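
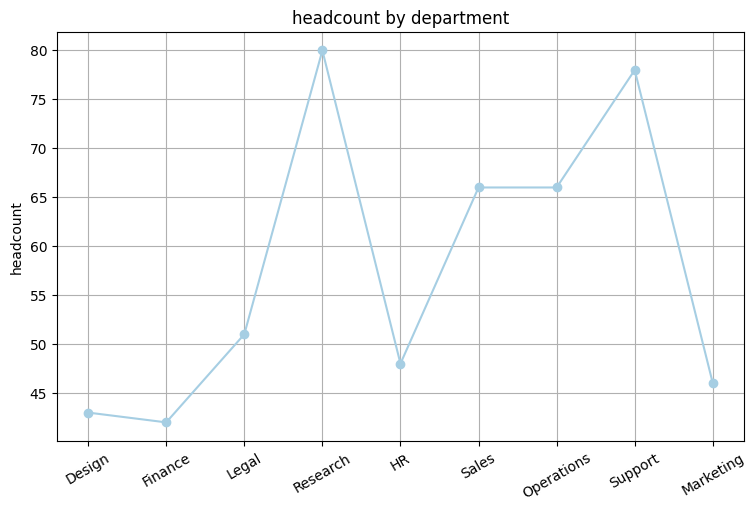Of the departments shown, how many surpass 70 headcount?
2

Above 70: Research, Support.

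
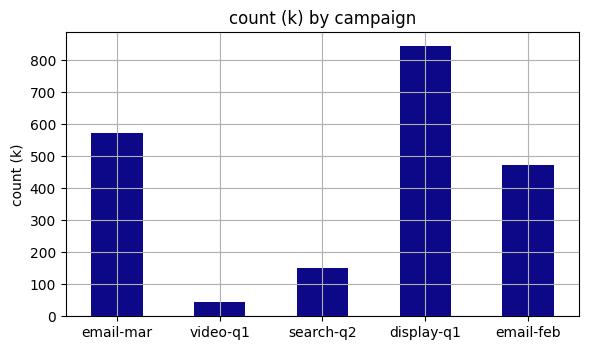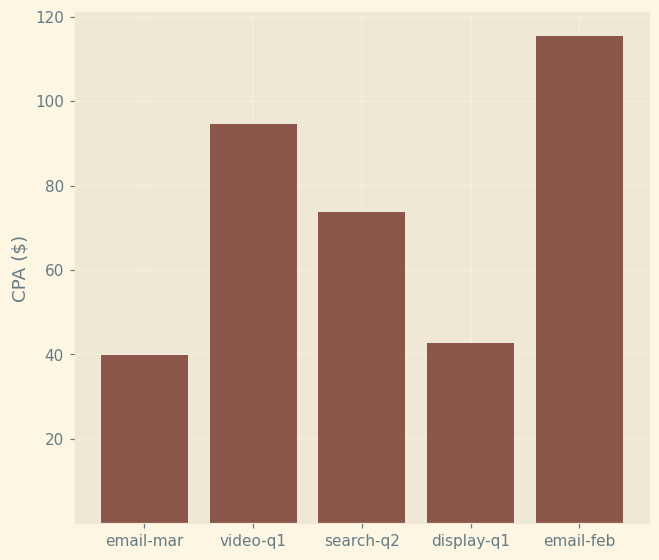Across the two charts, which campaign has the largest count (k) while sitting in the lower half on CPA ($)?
display-q1

Chart 2 median CPA ($) ≈ 80; below-median campaigns: email-mar, display-q1. Among those, display-q1 has the highest count (k) (≈ 800).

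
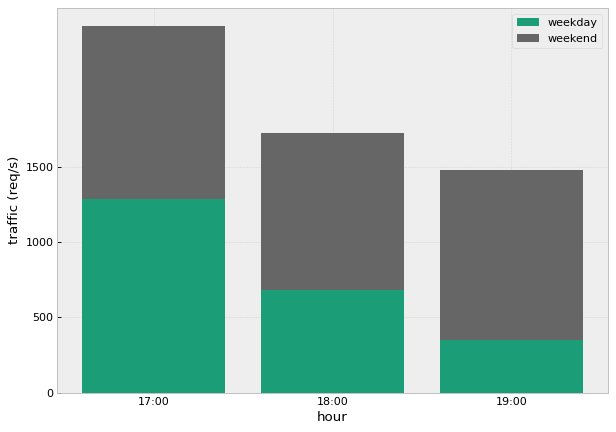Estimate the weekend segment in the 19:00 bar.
≈ 1000

weekend top ≈ 1500, bottom ≈ 500; segment ≈ 1000.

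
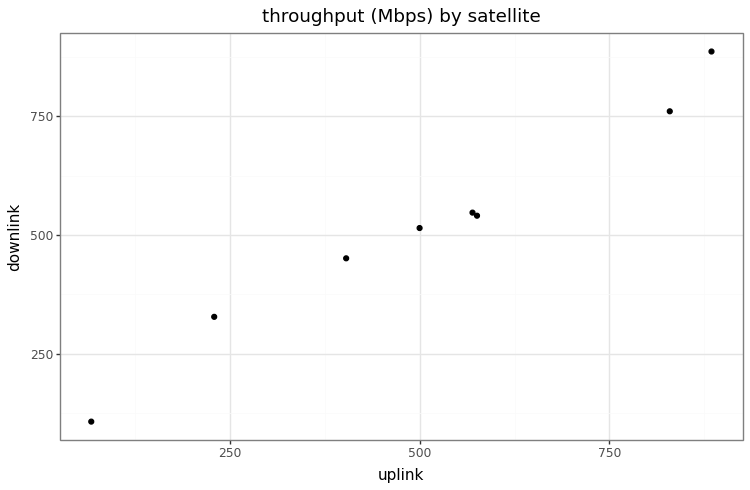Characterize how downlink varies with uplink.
Points are positively correlated; strong (|r| ≈ 1.0).

positive, strong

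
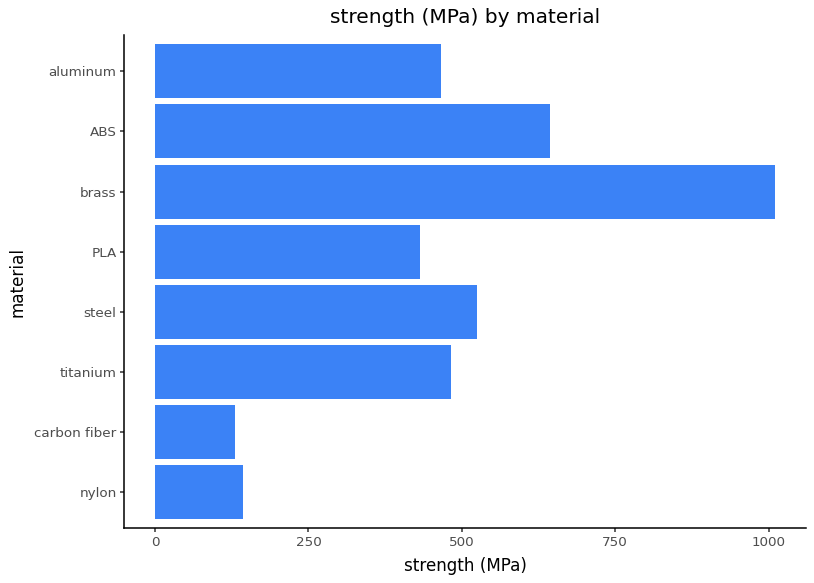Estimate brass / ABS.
≈ 1.67×

brass ≈ 1000, ABS ≈ 600; 1000/600 ≈ 1.67.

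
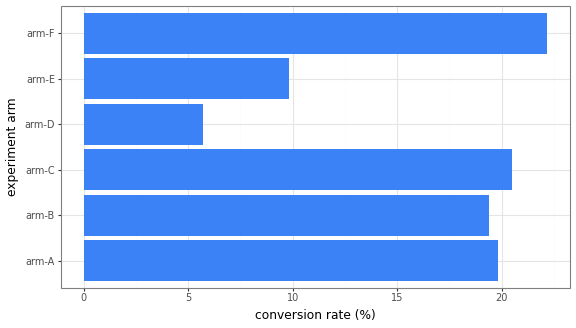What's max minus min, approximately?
Max arm-F ≈ 22, min arm-D ≈ 6; range ≈ 16.

≈ 16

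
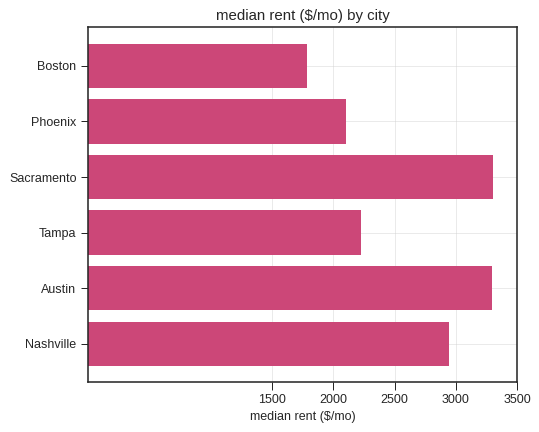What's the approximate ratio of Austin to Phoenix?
≈ 1.75×

Austin ≈ 3500, Phoenix ≈ 2000; 3500/2000 ≈ 1.75.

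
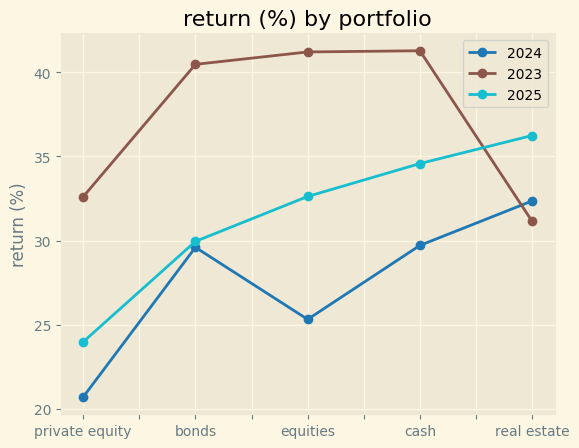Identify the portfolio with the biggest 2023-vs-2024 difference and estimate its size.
equities, ≈ 16 %

equities: 2023 ≈ 42, 2024 ≈ 26 → gap ≈ 16. Next-largest (private equity) is only ≈ 12.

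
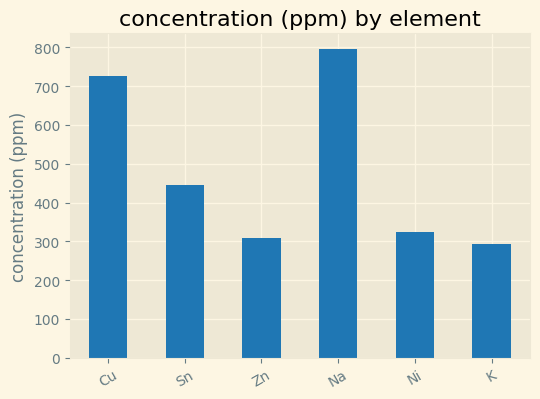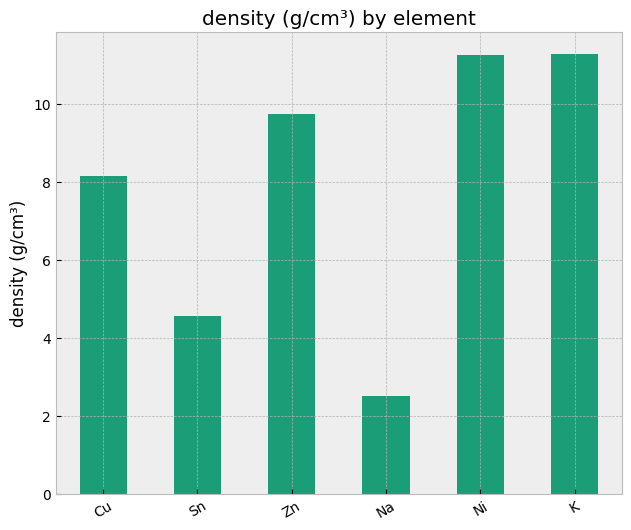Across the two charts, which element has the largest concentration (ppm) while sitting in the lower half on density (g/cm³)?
Chart 2 median density (g/cm³) ≈ 8; below-median elements: Cu, Sn, Na. Among those, Na has the highest concentration (ppm) (≈ 800).

Na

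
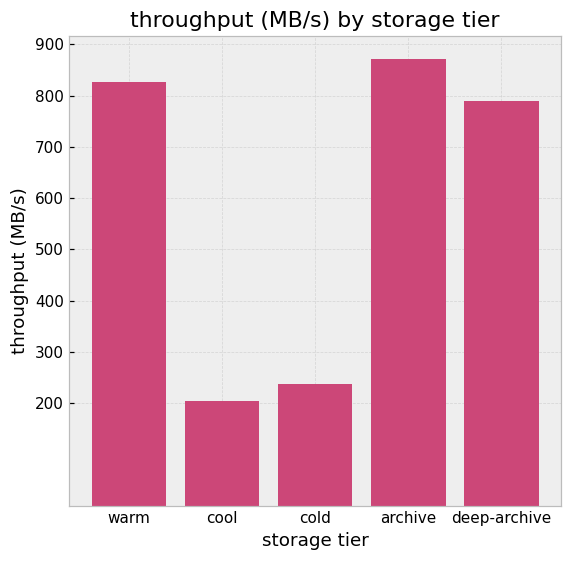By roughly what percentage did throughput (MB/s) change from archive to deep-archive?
≈ -11.1%

archive ≈ 900, deep-archive ≈ 800; (800 − 900) / 900 ≈ -11.1%.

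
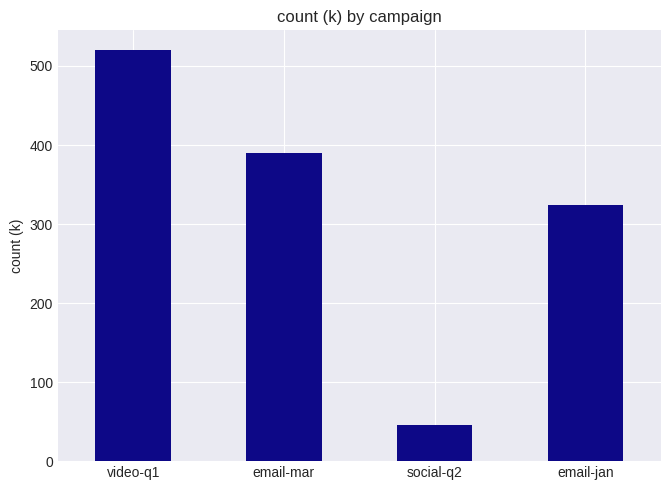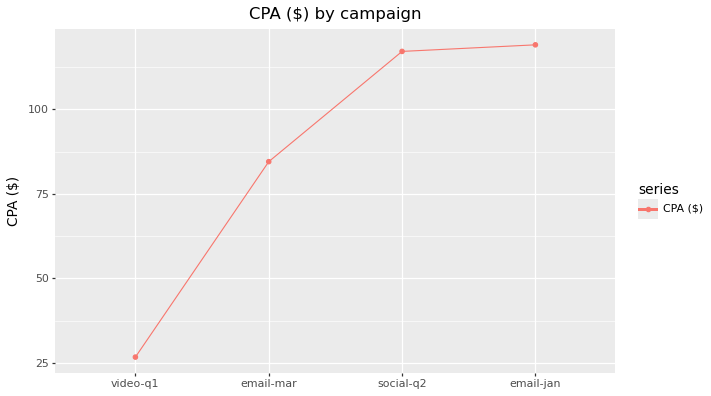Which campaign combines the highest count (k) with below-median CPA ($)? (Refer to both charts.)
video-q1

Chart 2 median CPA ($) ≈ 100; below-median campaigns: video-q1, email-mar. Among those, video-q1 has the highest count (k) (≈ 500).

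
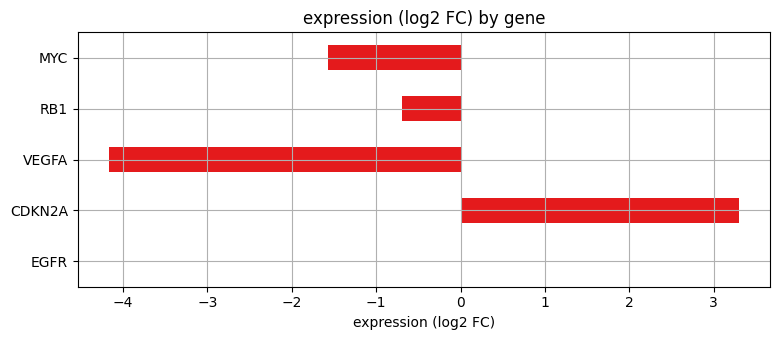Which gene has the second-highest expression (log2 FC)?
Top 3: CDKN2A ≈ 3, EGFR ≈ 0, RB1 ≈ -1.

EGFR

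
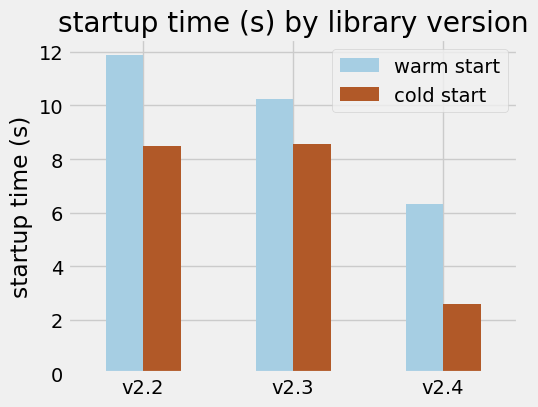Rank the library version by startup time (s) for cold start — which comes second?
Top 3 for cold start: v2.3 ≈ 9, v2.2 ≈ 8, v2.4 ≈ 3.

v2.2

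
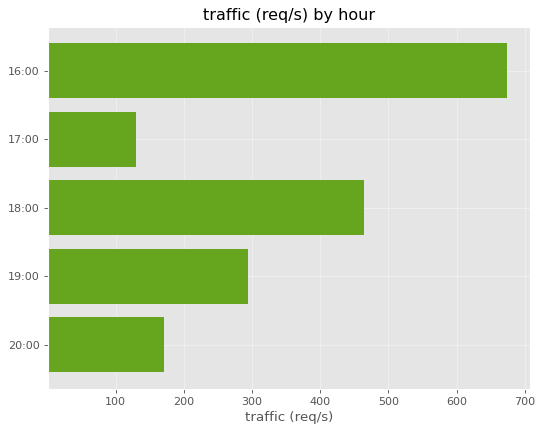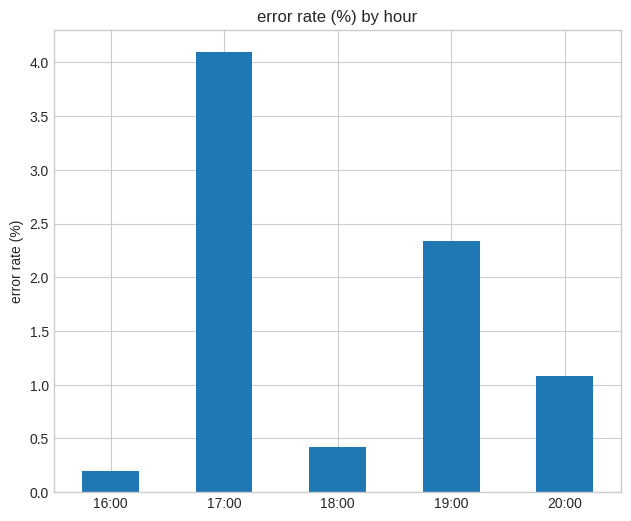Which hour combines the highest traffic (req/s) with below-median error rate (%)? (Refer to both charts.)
Chart 2 median error rate (%) ≈ 1; below-median hours: 16:00, 18:00. Among those, 16:00 has the highest traffic (req/s) (≈ 700).

16:00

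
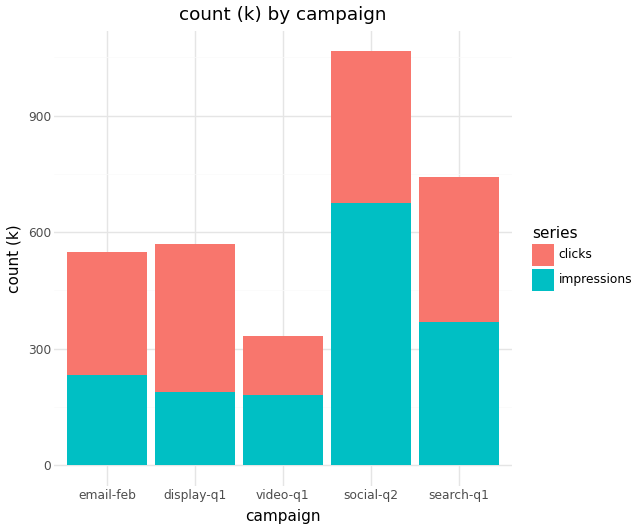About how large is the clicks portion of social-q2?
clicks top ≈ 1100, bottom ≈ 700; segment ≈ 400.

≈ 400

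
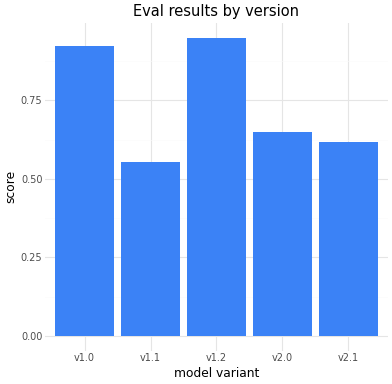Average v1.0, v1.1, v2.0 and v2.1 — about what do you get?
≈ 0.68

(0.9 + 0.6 + 0.6 + 0.6) / 4 ≈ 0.68.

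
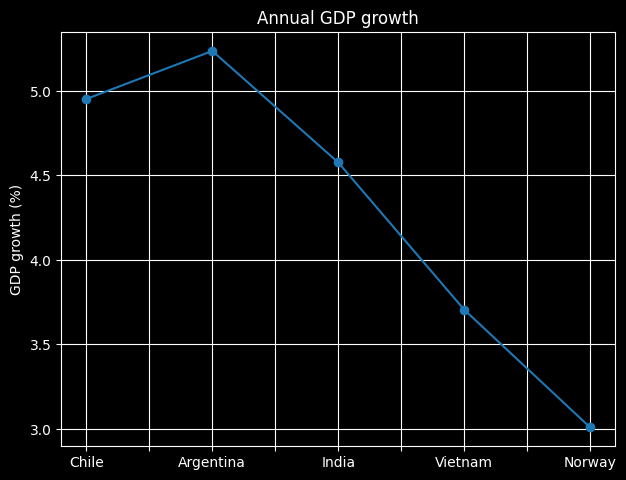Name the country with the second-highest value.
Top 3: Argentina ≈ 5.2, Chile ≈ 5.0, India ≈ 4.6.

Chile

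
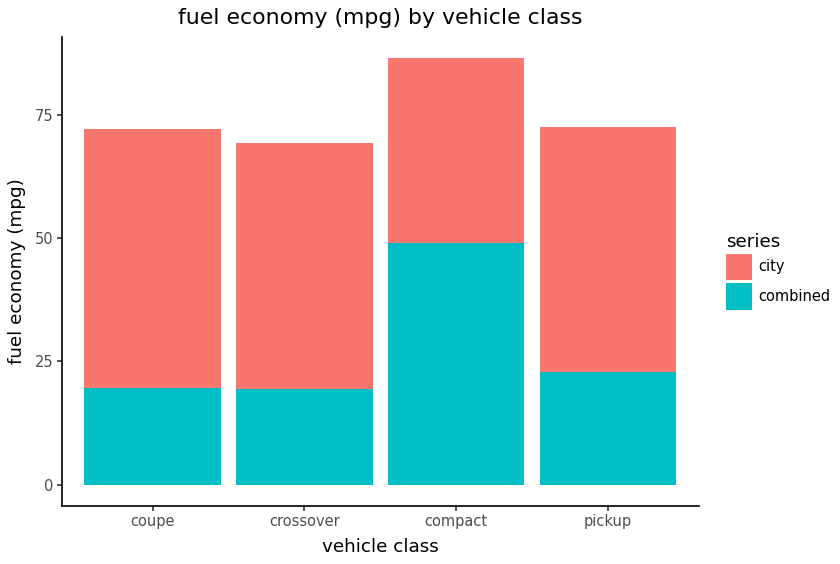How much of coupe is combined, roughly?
≈ 20

combined top ≈ 20, bottom ≈ 0; segment ≈ 20.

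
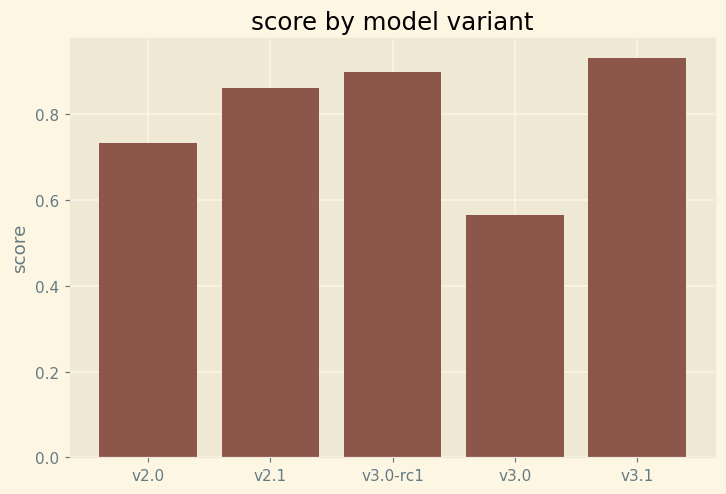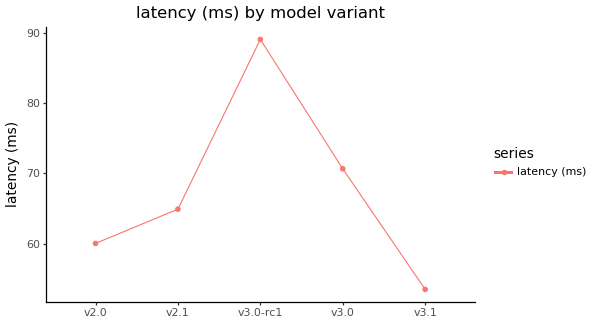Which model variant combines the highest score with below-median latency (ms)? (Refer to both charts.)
Chart 2 median latency (ms) ≈ 60; below-median model variants: v2.0, v3.1. Among those, v3.1 has the highest score (≈ 0.9).

v3.1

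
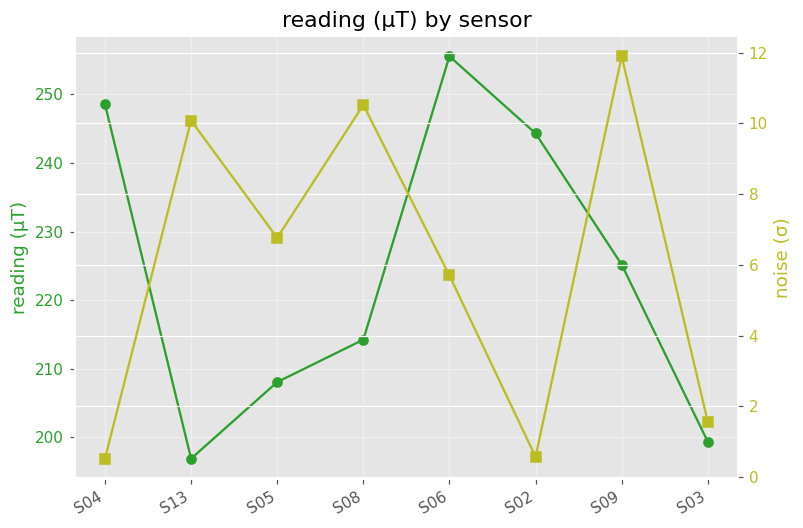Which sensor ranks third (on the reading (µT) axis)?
Top 4 (on the reading (µT) axis): S06 ≈ 255, S04 ≈ 250, S02 ≈ 245, S09 ≈ 225.

S02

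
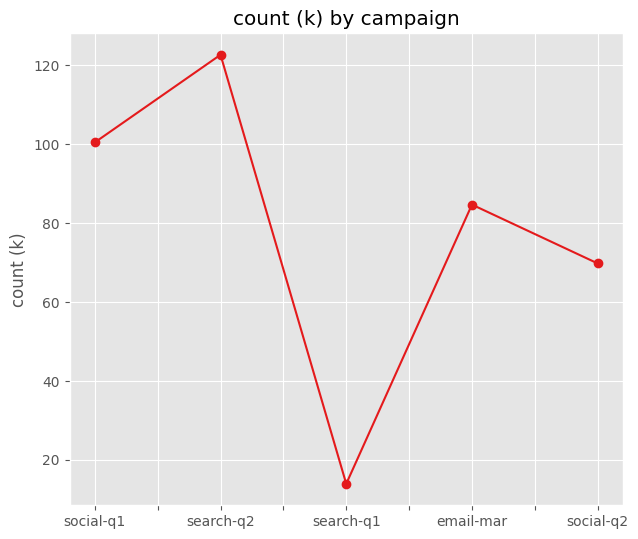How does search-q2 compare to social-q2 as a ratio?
≈ 1.71×

search-q2 ≈ 120, social-q2 ≈ 70; 120/70 ≈ 1.71.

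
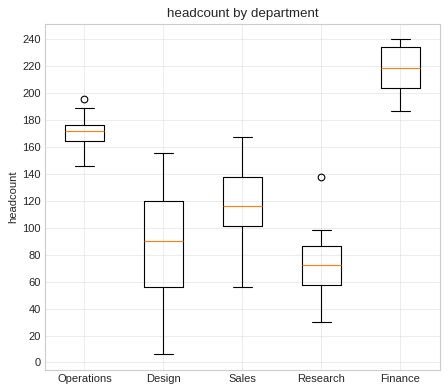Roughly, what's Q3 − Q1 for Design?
Q3 ≈ 120, Q1 ≈ 60; IQR ≈ 60.

≈ 60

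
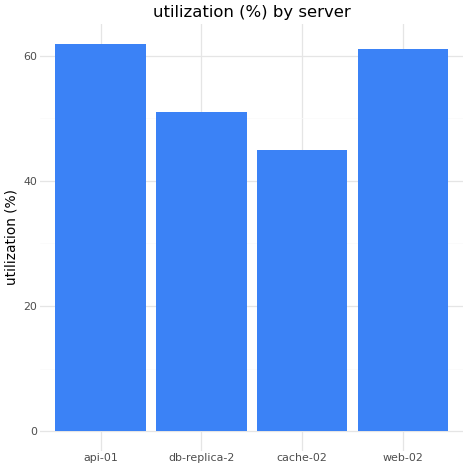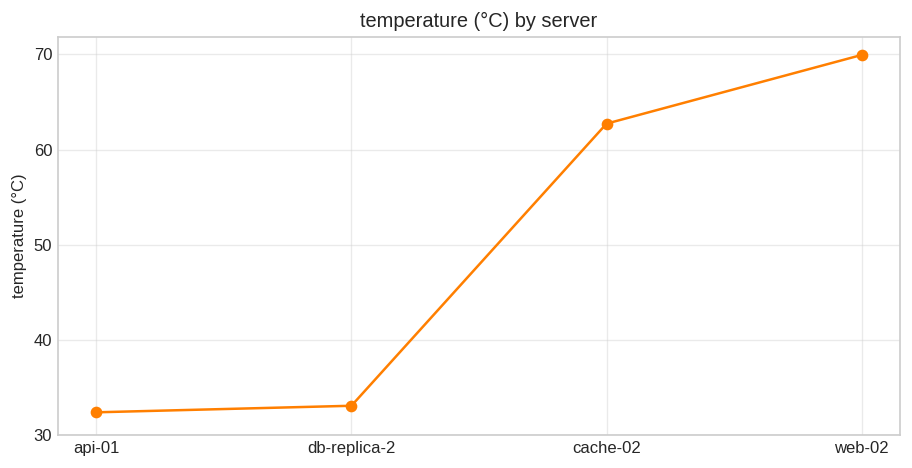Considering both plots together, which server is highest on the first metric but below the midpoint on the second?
Chart 2 median temperature (°C) ≈ 50; below-median servers: api-01, db-replica-2. Among those, api-01 has the highest utilization (%) (≈ 60).

api-01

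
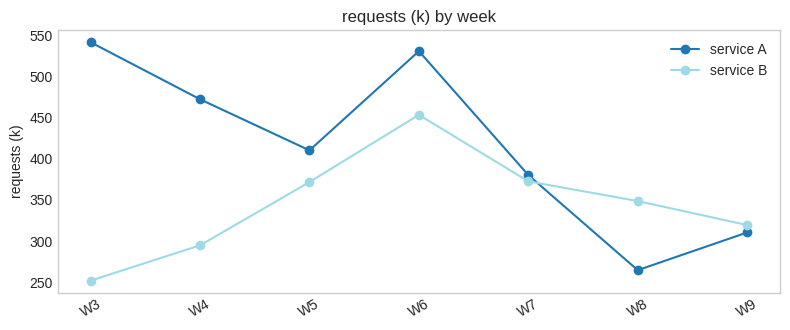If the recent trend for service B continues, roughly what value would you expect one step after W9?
≈ 300

Last three: 375, 350, 325 → slope ≈ -25/step → next ≈ 300.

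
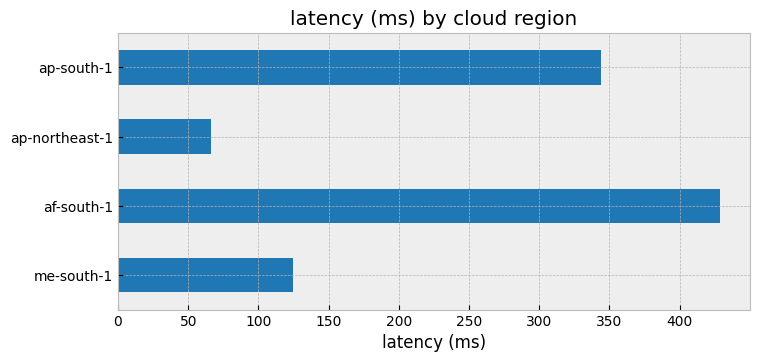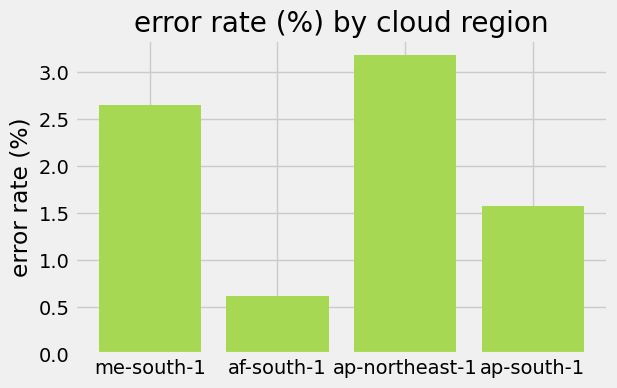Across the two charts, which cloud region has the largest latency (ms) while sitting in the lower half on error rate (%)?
Chart 2 median error rate (%) ≈ 2; below-median cloud regions: af-south-1, ap-south-1. Among those, af-south-1 has the highest latency (ms) (≈ 450).

af-south-1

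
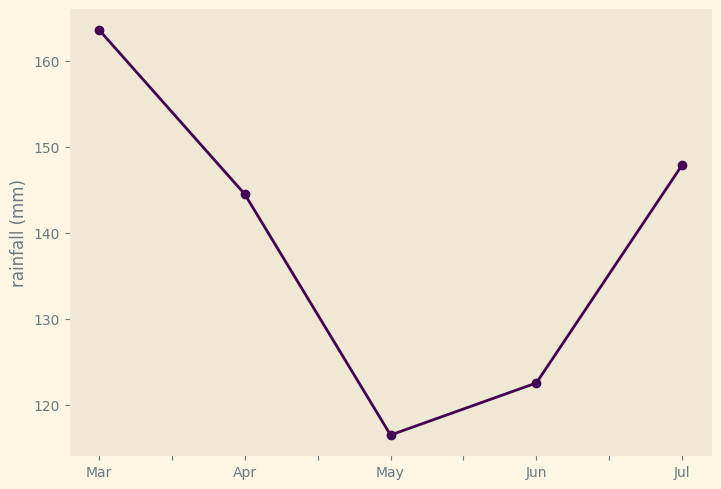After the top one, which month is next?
Top 3: Mar ≈ 165, Jul ≈ 150, Apr ≈ 145.

Jul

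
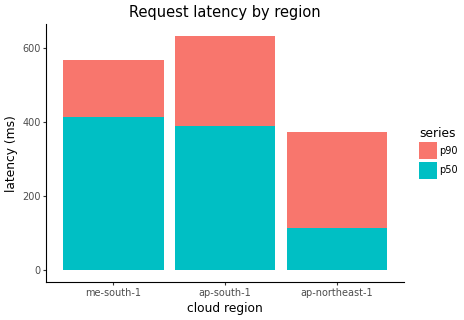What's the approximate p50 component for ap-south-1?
≈ 400

p50 top ≈ 400, bottom ≈ 0; segment ≈ 400.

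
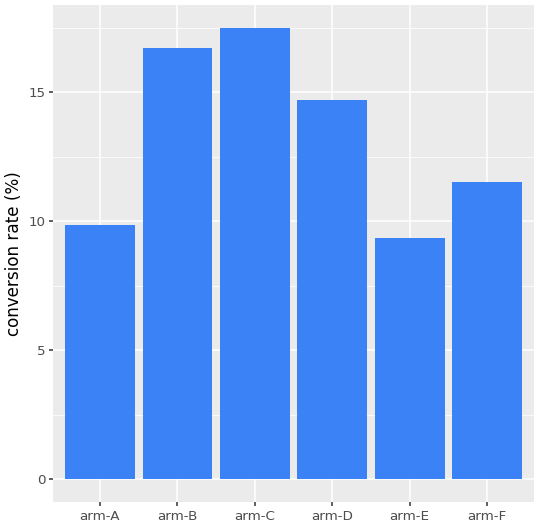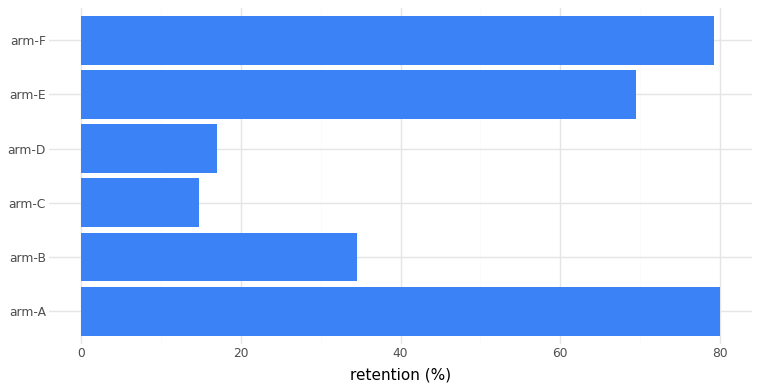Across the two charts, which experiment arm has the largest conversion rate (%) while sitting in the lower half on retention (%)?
arm-C

Chart 2 median retention (%) ≈ 50; below-median experiment arms: arm-B, arm-C, arm-D. Among those, arm-C has the highest conversion rate (%) (≈ 18).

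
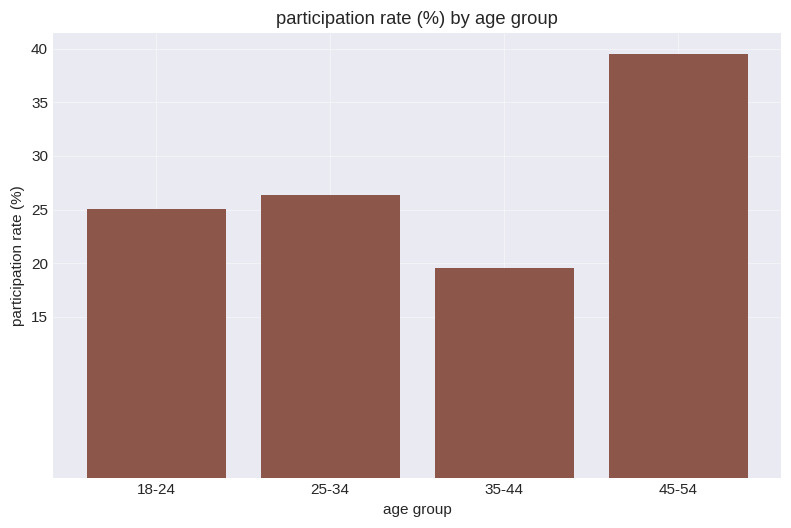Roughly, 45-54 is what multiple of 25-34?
45-54 ≈ 40, 25-34 ≈ 25; 40/25 ≈ 1.6.

≈ 1.6×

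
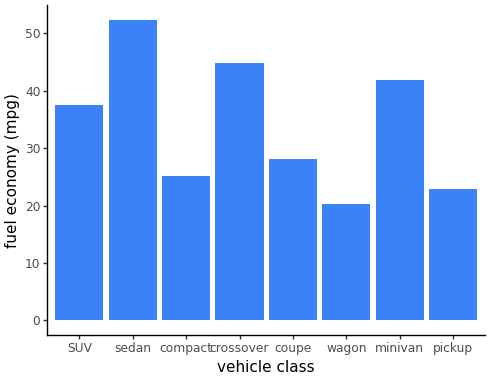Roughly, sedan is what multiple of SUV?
sedan ≈ 50, SUV ≈ 40; 50/40 ≈ 1.25.

≈ 1.25×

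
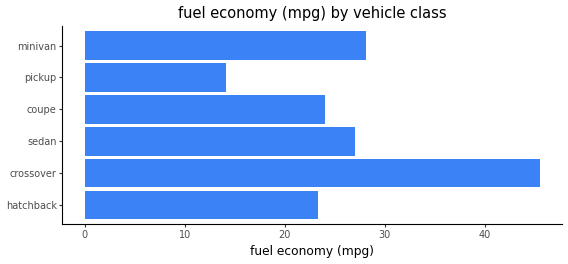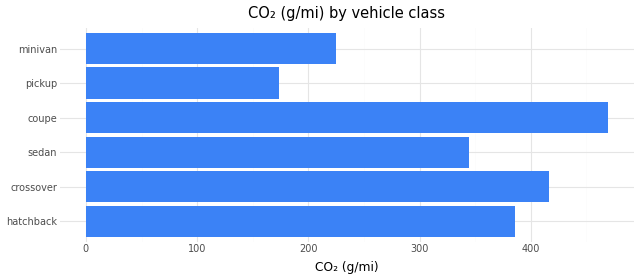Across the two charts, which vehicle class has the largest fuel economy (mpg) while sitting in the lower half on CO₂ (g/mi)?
Chart 2 median CO₂ (g/mi) ≈ 350; below-median vehicle classes: sedan, pickup, minivan. Among those, minivan has the highest fuel economy (mpg) (≈ 30).

minivan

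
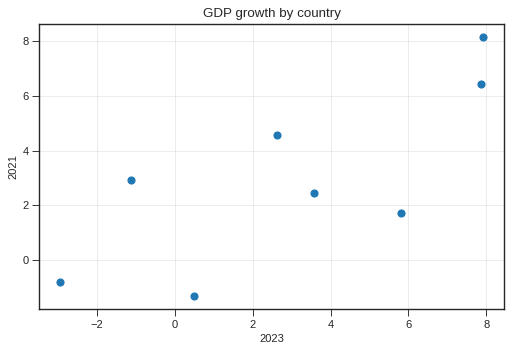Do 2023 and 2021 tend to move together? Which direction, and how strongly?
positive, strong

Points are positively correlated; strong (|r| ≈ 0.8).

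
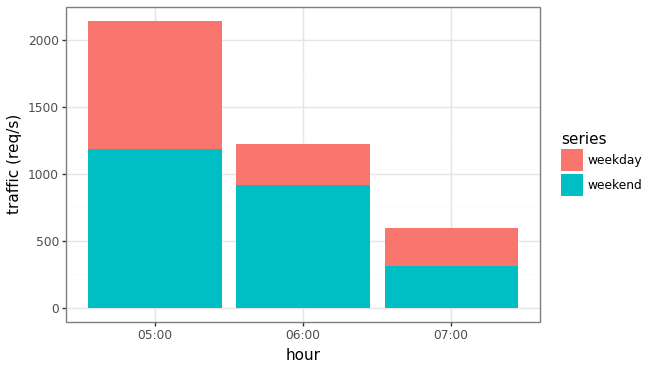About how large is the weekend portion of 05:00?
weekend top ≈ 1200, bottom ≈ 0; segment ≈ 1200.

≈ 1200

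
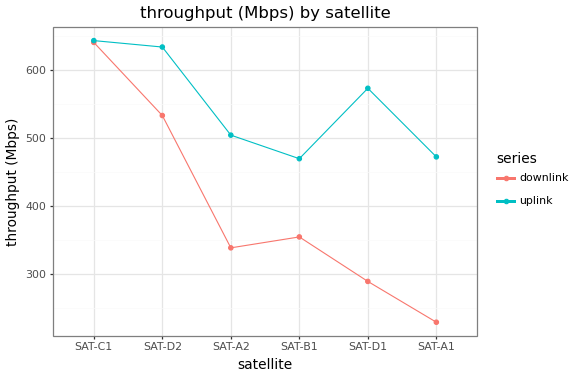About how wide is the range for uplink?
Max SAT-C1 ≈ 650, min SAT-B1 ≈ 450; range ≈ 200.

≈ 200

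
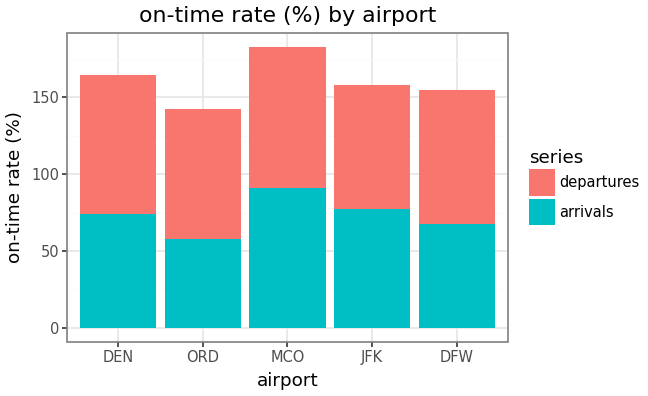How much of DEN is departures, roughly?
≈ 80

departures top ≈ 160, bottom ≈ 80; segment ≈ 80.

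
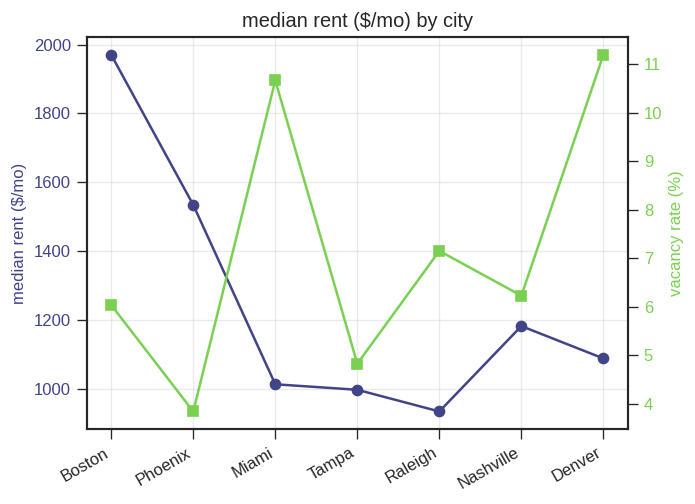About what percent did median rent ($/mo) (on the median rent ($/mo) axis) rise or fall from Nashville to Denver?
≈ -8.3%

Nashville ≈ 1200, Denver ≈ 1100; (1100 − 1200) / 1200 ≈ -8.3%.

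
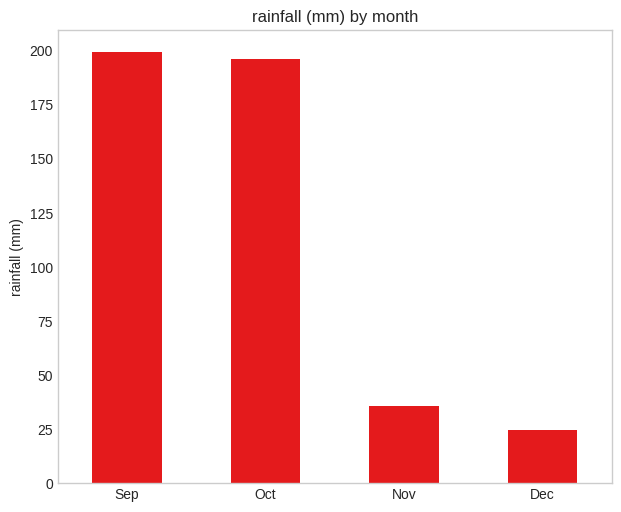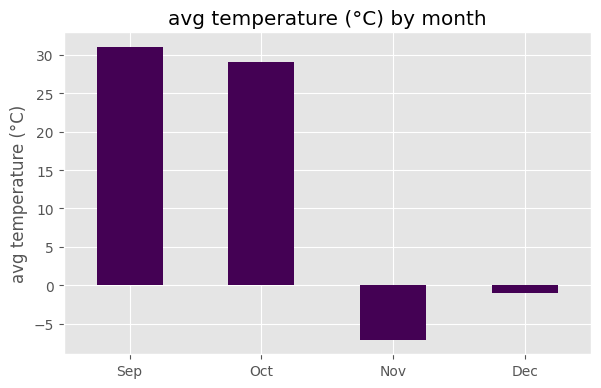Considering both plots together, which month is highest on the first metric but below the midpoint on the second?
Chart 2 median avg temperature (°C) ≈ 15; below-median months: Nov, Dec. Among those, Nov has the highest rainfall (mm) (≈ 40).

Nov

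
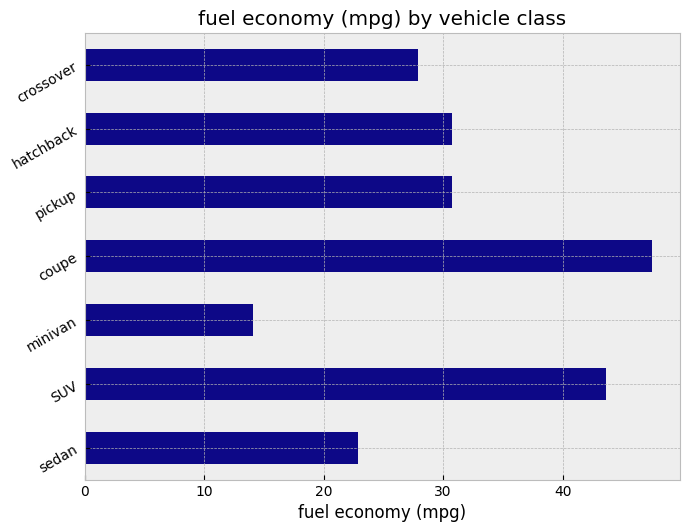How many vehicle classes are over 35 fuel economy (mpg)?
2

Above 35: SUV, coupe.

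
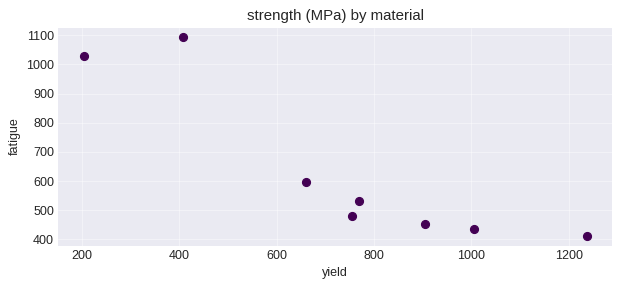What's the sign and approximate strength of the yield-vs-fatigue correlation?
Points are negatively correlated; strong (|r| ≈ 0.9).

negative, strong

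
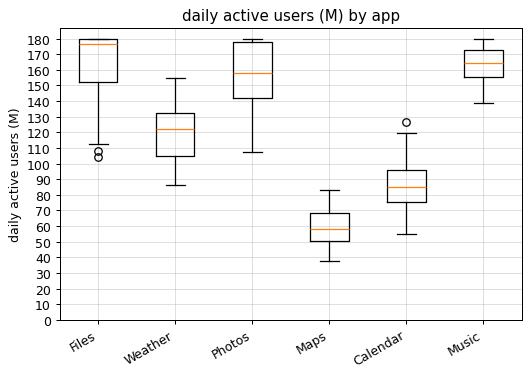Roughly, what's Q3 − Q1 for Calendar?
≈ 20

Q3 ≈ 100, Q1 ≈ 80; IQR ≈ 20.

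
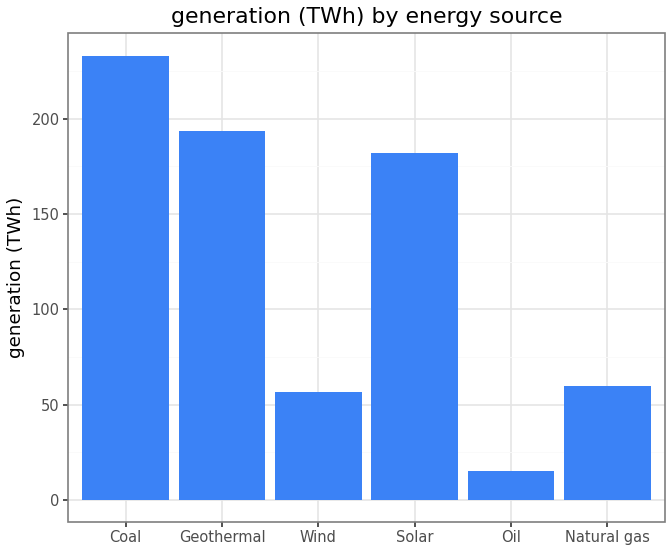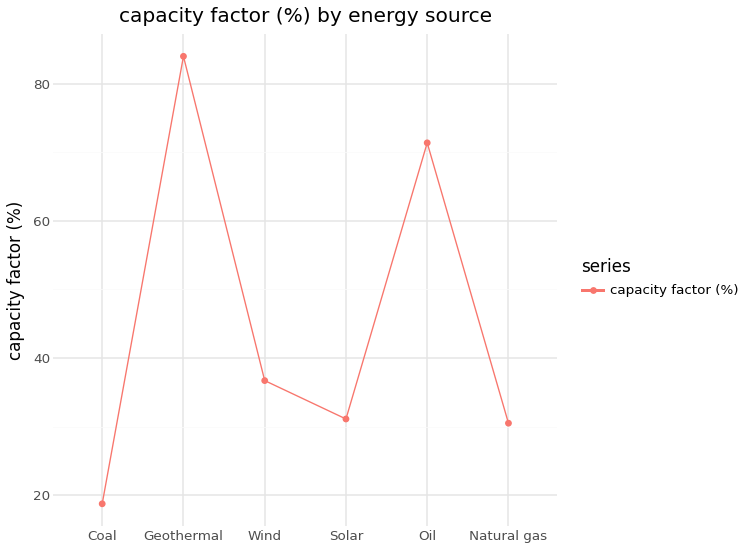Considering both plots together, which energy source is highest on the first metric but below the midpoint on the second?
Coal

Chart 2 median capacity factor (%) ≈ 30; below-median energy sources: Coal, Solar, Natural gas. Among those, Coal has the highest generation (TWh) (≈ 225).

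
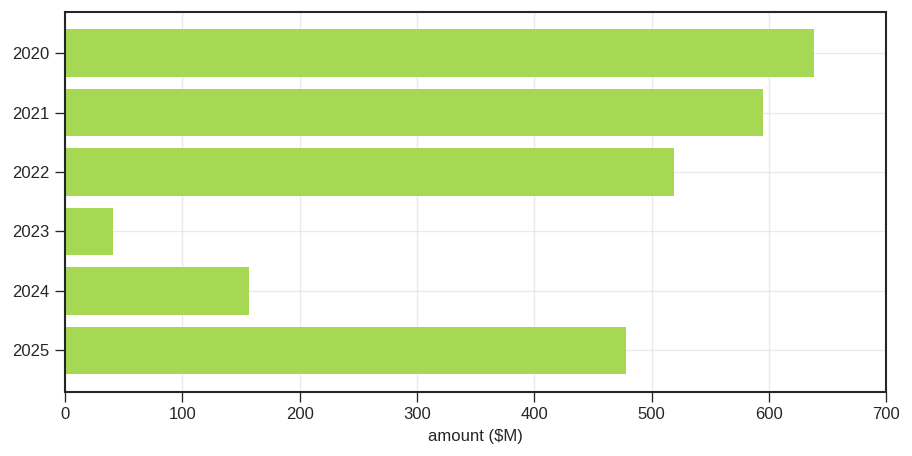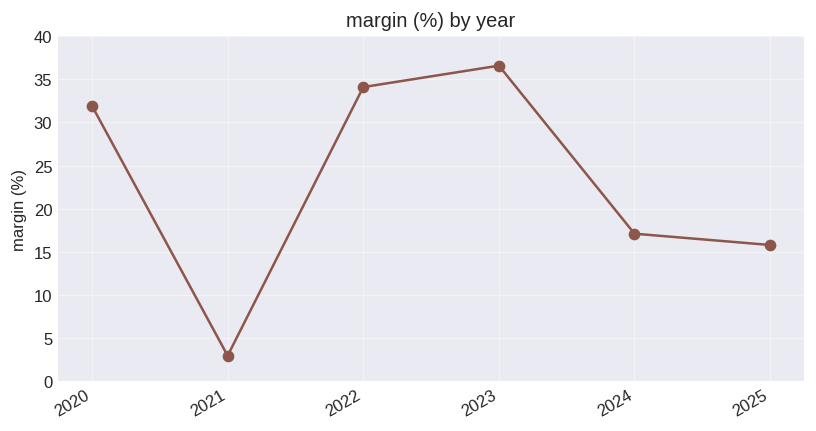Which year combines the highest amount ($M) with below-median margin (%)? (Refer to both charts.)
2021

Chart 2 median margin (%) ≈ 25; below-median years: 2021, 2024, 2025. Among those, 2021 has the highest amount ($M) (≈ 600).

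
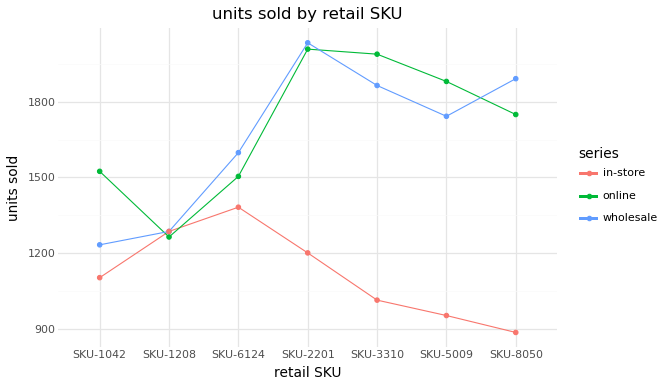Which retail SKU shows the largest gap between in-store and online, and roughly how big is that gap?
SKU-3310, ≈ 1000

SKU-3310: in-store ≈ 1000, online ≈ 2000 → gap ≈ 1000. Next-largest (SKU-5009) is only ≈ 900.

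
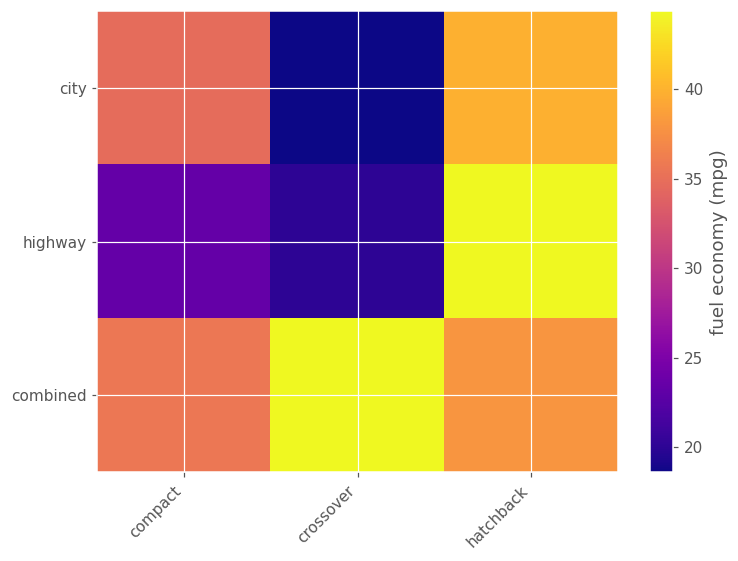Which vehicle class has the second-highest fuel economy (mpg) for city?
compact

Top 3 for city: hatchback ≈ 40, compact ≈ 35, crossover ≈ 20.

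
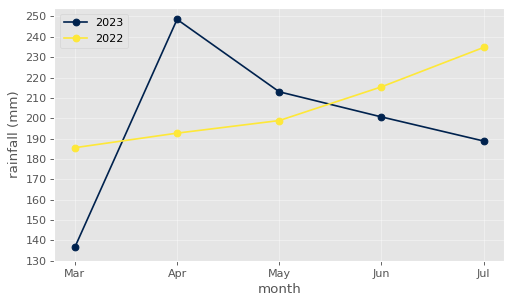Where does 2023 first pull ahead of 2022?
Mar: 2023 ≈ 140 vs 2022 ≈ 190 (not yet); Apr: 2023 ≈ 250 vs 2022 ≈ 190 (first crossover).

Apr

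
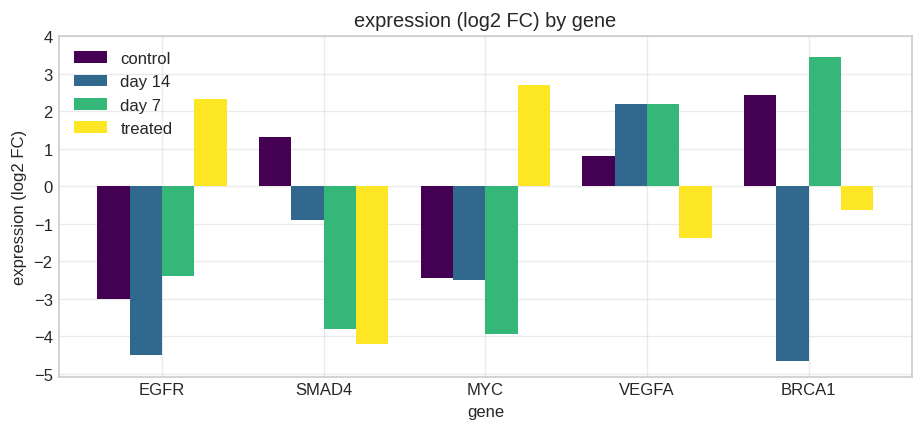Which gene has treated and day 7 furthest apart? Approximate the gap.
MYC: treated ≈ 3, day 7 ≈ -4 → gap ≈ 7. Next-largest (EGFR) is only ≈ 4.

MYC, ≈ 7 log2 FC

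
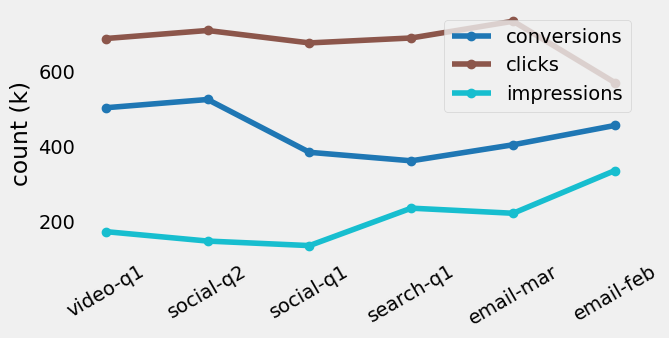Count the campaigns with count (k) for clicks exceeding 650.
Above 650: video-q1, social-q2, social-q1, search-q1, email-mar.

5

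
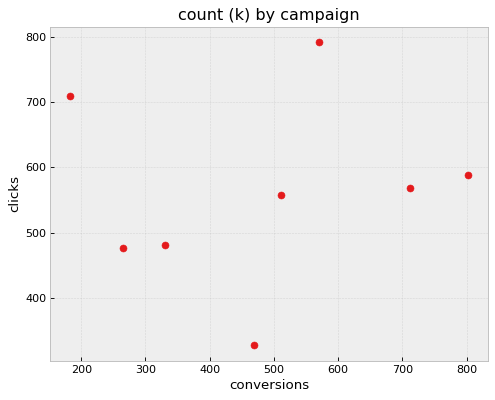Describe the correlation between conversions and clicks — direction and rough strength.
Points are roughly uncorrelated; weak (|r| ≈ 0.1).

no clear correlation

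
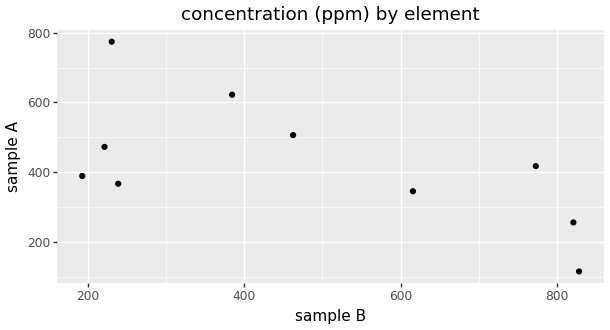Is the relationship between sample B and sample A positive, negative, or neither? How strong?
Points are negatively correlated; moderate (|r| ≈ 0.6).

negative, moderate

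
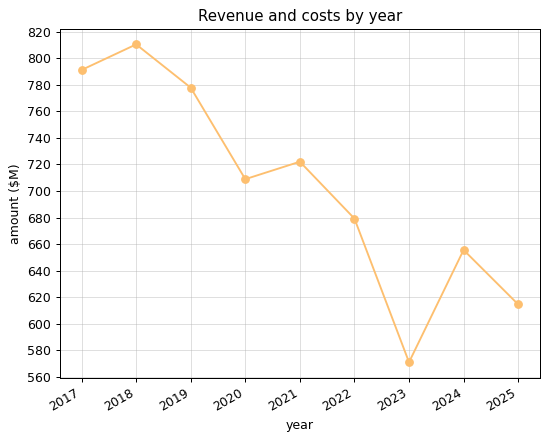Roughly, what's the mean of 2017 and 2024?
(800 + 660) / 2 ≈ 730.

≈ 730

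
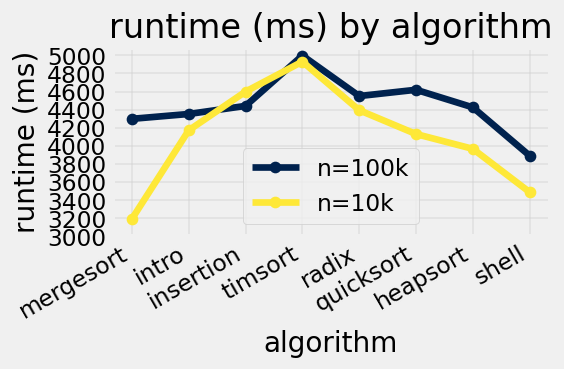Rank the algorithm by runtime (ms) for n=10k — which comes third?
Top 4 for n=10k: timsort ≈ 5000, insertion ≈ 4600, radix ≈ 4400, intro ≈ 4200.

radix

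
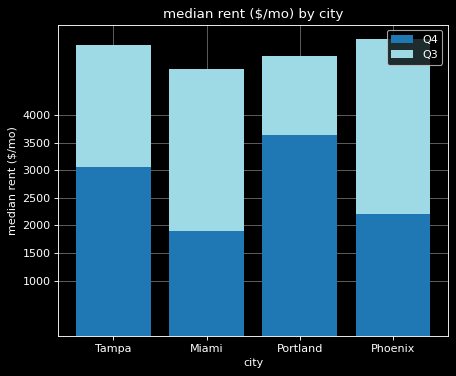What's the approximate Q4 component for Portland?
≈ 3500

Q4 top ≈ 3500, bottom ≈ 0; segment ≈ 3500.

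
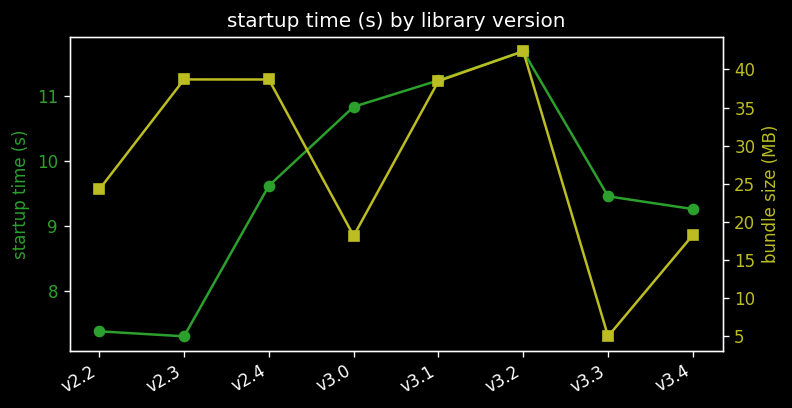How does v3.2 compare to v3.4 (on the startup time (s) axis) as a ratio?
v3.2 ≈ 11.5, v3.4 ≈ 9.5; 11.5/9.5 ≈ 1.21.

≈ 1.21×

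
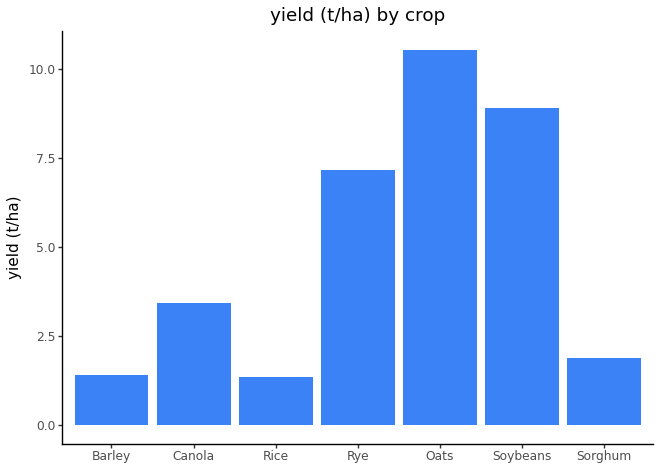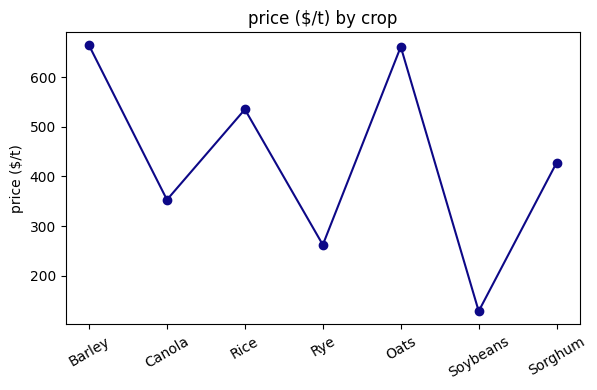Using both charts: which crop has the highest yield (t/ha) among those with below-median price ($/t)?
Chart 2 median price ($/t) ≈ 400; below-median crops: Canola, Rye, Soybeans. Among those, Soybeans has the highest yield (t/ha) (≈ 9).

Soybeans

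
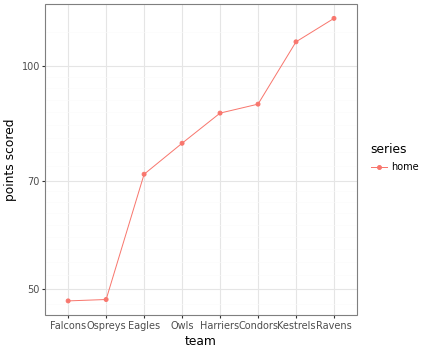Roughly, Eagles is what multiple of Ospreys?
≈ 1.4×

Eagles ≈ 70, Ospreys ≈ 50; 70/50 ≈ 1.4.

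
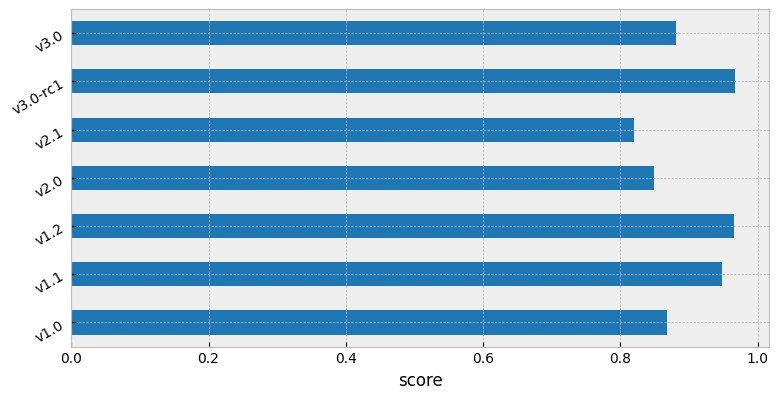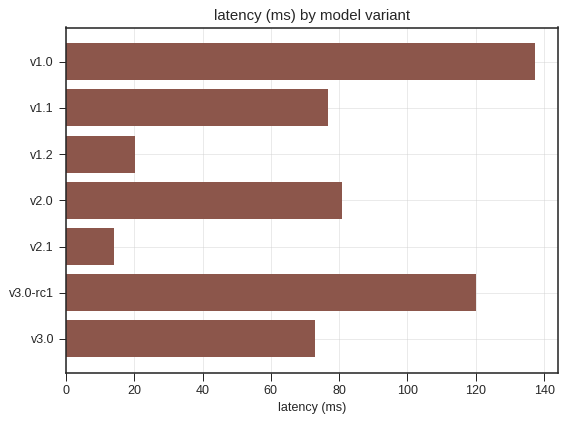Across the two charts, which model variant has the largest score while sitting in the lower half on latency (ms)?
v1.2

Chart 2 median latency (ms) ≈ 80; below-median model variants: v1.2, v2.1, v3.0. Among those, v1.2 has the highest score (≈ 1).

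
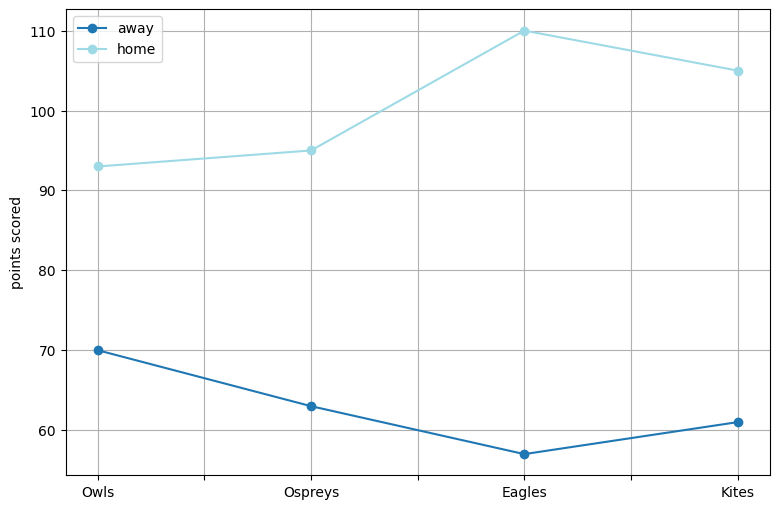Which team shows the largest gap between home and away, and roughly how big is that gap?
Eagles: home ≈ 110, away ≈ 55 → gap ≈ 55. Next-largest (Kites) is only ≈ 45.

Eagles, ≈ 55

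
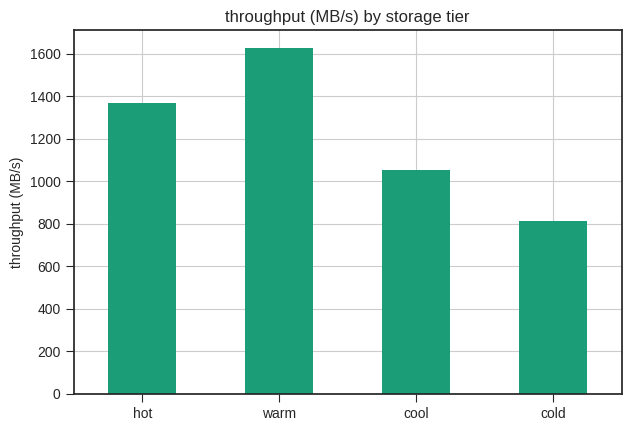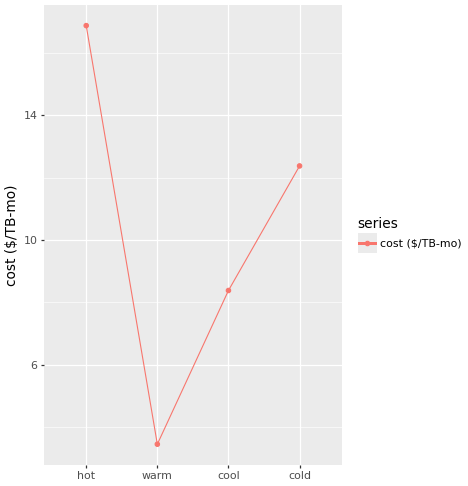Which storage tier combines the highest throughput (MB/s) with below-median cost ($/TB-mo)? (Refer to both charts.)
warm

Chart 2 median cost ($/TB-mo) ≈ 10; below-median storage tiers: warm, cool. Among those, warm has the highest throughput (MB/s) (≈ 1600).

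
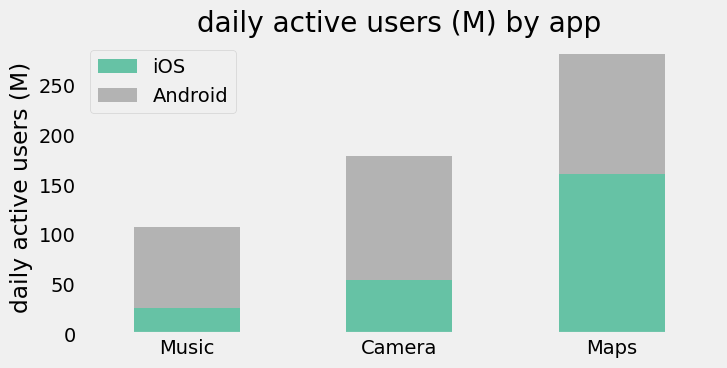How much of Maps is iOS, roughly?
iOS top ≈ 150, bottom ≈ 0; segment ≈ 150.

≈ 150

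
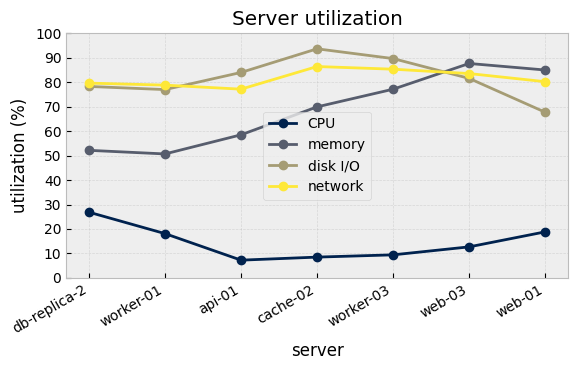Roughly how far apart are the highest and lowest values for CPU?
Max db-replica-2 ≈ 30, min api-01 ≈ 10; range ≈ 20.

≈ 20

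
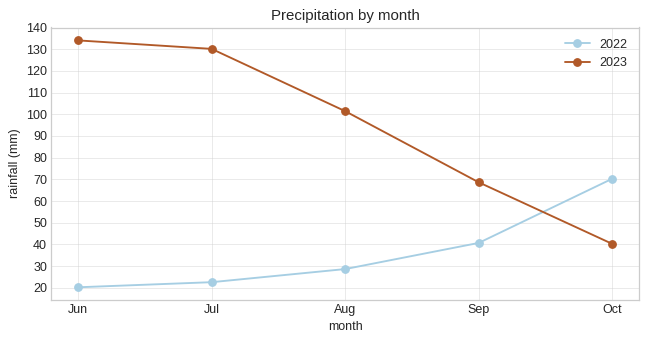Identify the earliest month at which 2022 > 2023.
Sep: 2022 ≈ 40 vs 2023 ≈ 70 (not yet); Oct: 2022 ≈ 70 vs 2023 ≈ 40 (first crossover).

Oct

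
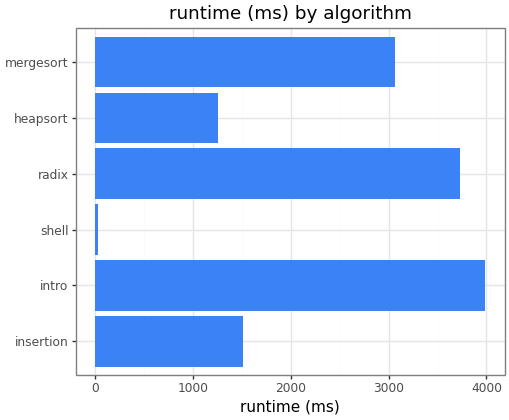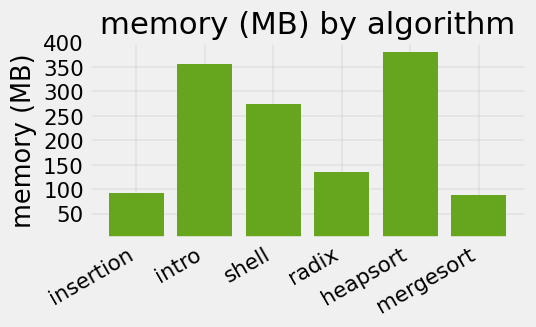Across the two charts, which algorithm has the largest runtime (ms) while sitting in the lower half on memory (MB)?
radix

Chart 2 median memory (MB) ≈ 200; below-median algorithms: insertion, radix, mergesort. Among those, radix has the highest runtime (ms) (≈ 3500).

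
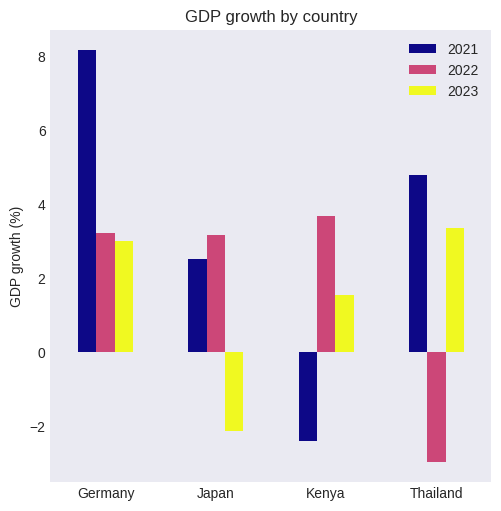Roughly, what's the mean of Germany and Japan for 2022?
(3 + 3) / 2 ≈ 3.

≈ 3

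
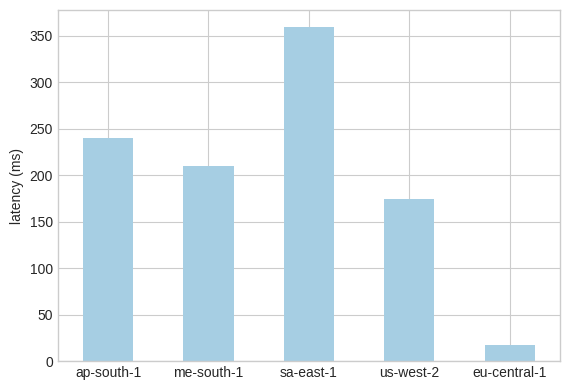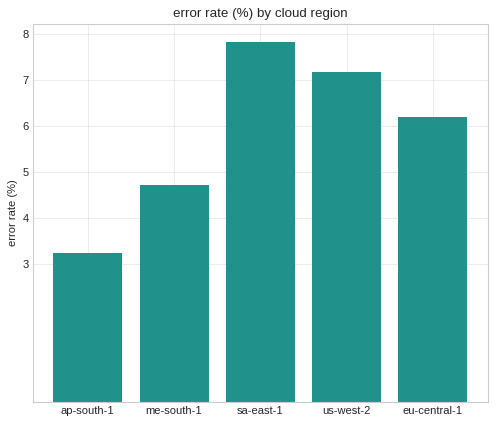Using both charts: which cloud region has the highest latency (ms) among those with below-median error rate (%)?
Chart 2 median error rate (%) ≈ 6; below-median cloud regions: ap-south-1, me-south-1. Among those, ap-south-1 has the highest latency (ms) (≈ 250).

ap-south-1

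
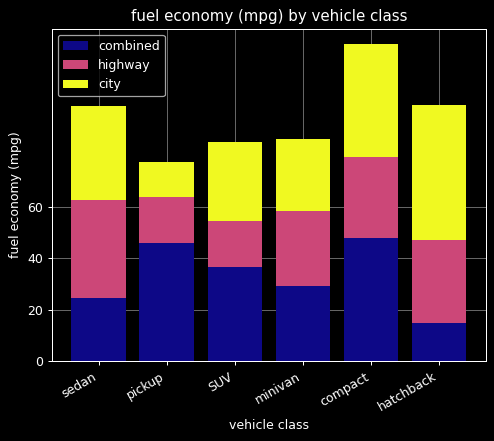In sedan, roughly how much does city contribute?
≈ 40

city top ≈ 100, bottom ≈ 60; segment ≈ 40.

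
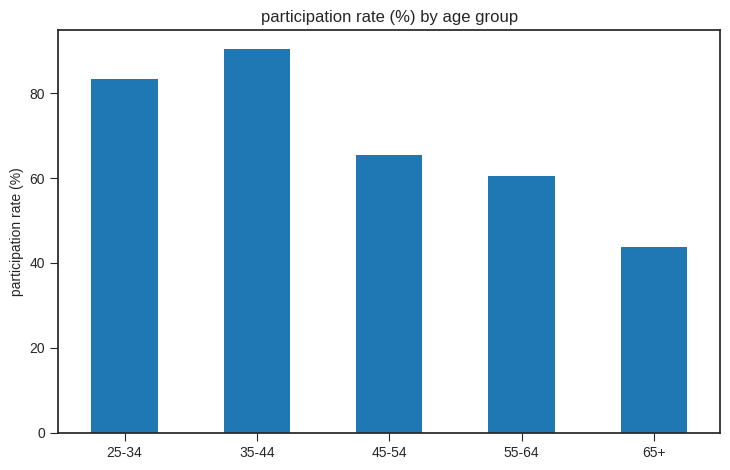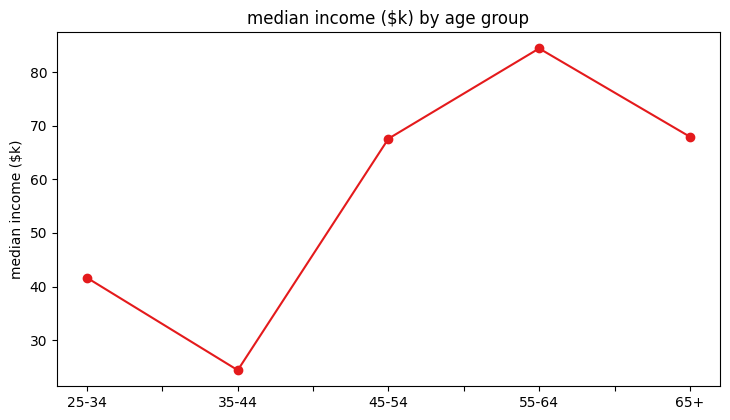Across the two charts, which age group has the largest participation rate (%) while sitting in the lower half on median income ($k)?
35-44

Chart 2 median median income ($k) ≈ 70; below-median age groups: 25-34, 35-44. Among those, 35-44 has the highest participation rate (%) (≈ 90).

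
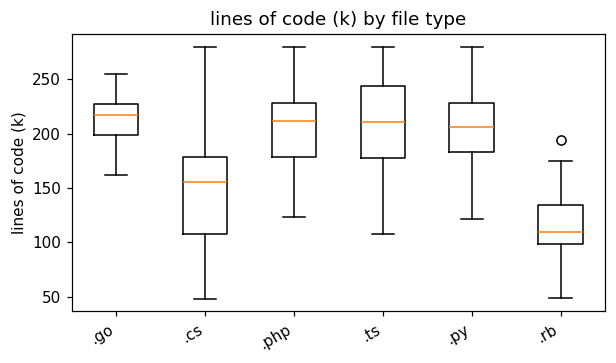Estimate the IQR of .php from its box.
Q3 ≈ 230, Q1 ≈ 180; IQR ≈ 50.

≈ 50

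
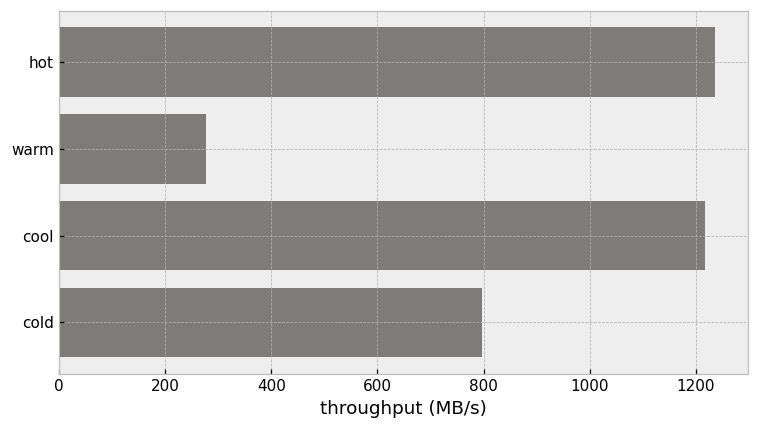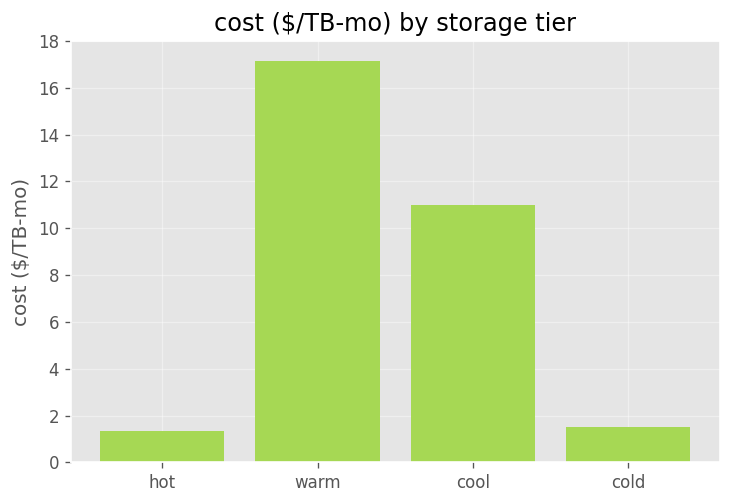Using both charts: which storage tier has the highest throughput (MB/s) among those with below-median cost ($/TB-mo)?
hot

Chart 2 median cost ($/TB-mo) ≈ 6; below-median storage tiers: hot, cold. Among those, hot has the highest throughput (MB/s) (≈ 1200).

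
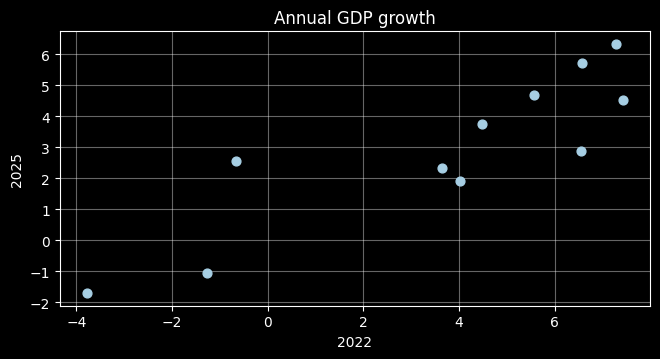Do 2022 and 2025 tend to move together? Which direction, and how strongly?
positive, strong

Points are positively correlated; strong (|r| ≈ 0.9).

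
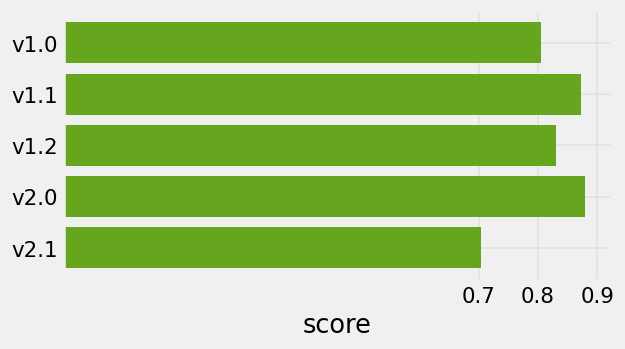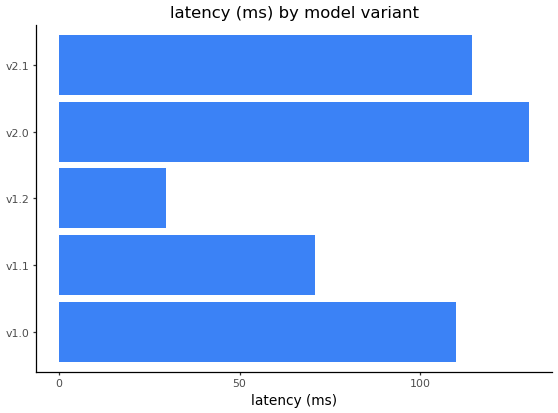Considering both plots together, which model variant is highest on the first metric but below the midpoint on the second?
Chart 2 median latency (ms) ≈ 120; below-median model variants: v1.1, v1.2. Among those, v1.1 has the highest score (≈ 0.9).

v1.1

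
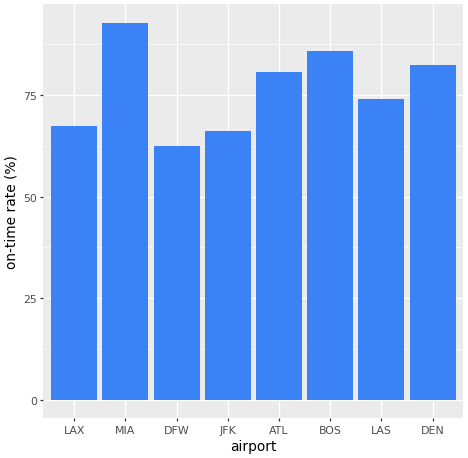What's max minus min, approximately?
Max MIA ≈ 90, min DFW ≈ 60; range ≈ 30.

≈ 30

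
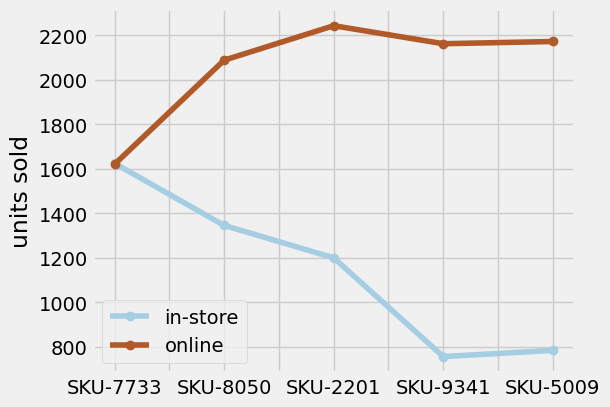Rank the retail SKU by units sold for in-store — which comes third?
SKU-2201

Top 4 for in-store: SKU-7733 ≈ 1600, SKU-8050 ≈ 1400, SKU-2201 ≈ 1200, SKU-5009 ≈ 800.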